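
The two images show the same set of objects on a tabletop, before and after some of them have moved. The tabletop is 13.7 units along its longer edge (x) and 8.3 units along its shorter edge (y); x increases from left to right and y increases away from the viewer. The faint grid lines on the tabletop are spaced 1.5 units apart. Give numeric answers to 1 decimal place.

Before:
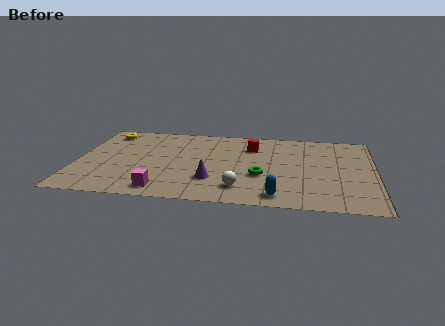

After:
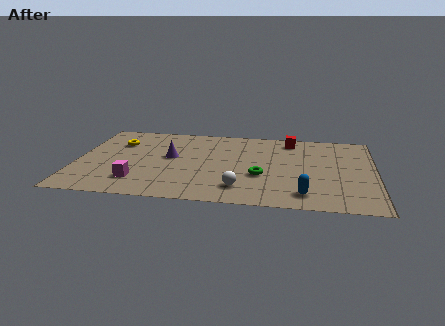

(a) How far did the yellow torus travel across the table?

1.3

The yellow torus was near (1.2, 7.0) before and (1.8, 5.9) after, so it travelled √(0.6² + 1.1²) ≈ 1.3 units.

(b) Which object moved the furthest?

the purple cone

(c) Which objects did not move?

the white sphere and the green torus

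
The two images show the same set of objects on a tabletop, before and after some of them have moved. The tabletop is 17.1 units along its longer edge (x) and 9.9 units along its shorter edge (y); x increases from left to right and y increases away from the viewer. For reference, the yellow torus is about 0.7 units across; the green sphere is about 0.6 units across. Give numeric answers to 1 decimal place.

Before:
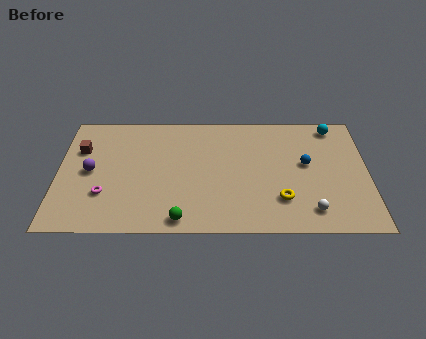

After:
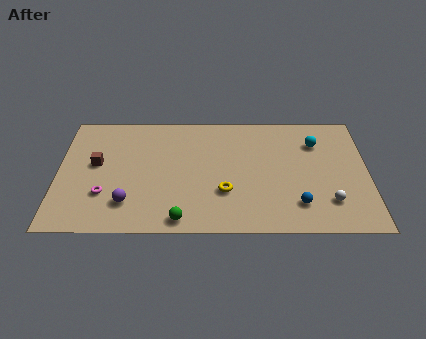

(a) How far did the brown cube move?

1.5

From (1.2, 6.7) to (2.1, 5.5), the brown cube covered √(0.9² + 1.2²) ≈ 1.5 units.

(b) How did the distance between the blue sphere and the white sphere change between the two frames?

-2.1

They were about 3.8 units apart before and 1.7 after — 2.1 units closer together.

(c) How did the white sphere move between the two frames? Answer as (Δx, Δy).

(1.0, 0.7)

The white sphere started near (13.9, 1.7) and ended near (14.9, 2.4).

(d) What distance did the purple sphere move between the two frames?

3.3

From (1.8, 4.9) to (3.9, 2.3), the purple sphere covered √(2.1² + 2.6²) ≈ 3.3 units.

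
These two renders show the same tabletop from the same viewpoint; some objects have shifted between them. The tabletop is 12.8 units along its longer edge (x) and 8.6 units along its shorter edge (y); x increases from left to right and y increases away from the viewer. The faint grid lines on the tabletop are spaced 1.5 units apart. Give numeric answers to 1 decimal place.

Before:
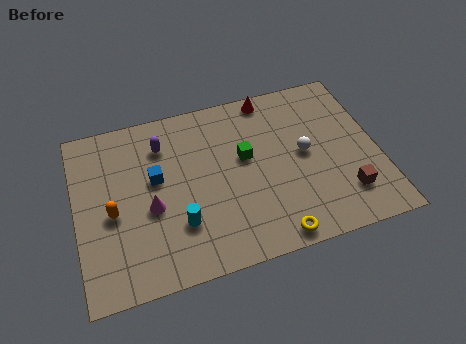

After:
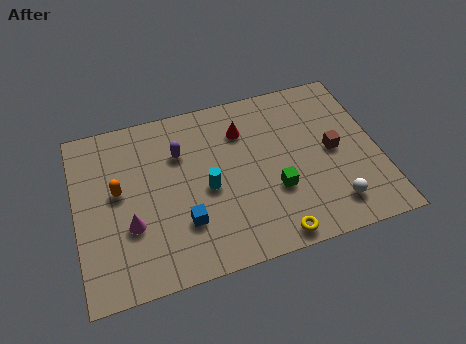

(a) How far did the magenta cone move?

1.1

The magenta cone was near (3.1, 3.6) before and (2.2, 3.0) after, so it travelled √(0.9² + 0.6²) ≈ 1.1 units.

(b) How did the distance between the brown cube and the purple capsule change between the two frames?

-2.1

Before: roughly 8.7 units apart; after: 6.6. That's 2.1 units closer together.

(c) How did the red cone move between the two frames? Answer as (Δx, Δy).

(-1.3, -1.4)

The red cone started near (8.5, 7.8) and ended near (7.2, 6.4).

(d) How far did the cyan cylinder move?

1.9

The cyan cylinder was near (4.2, 2.5) before and (5.5, 3.9) after, so it travelled √(1.3² + 1.4²) ≈ 1.9 units.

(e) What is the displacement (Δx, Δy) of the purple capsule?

(0.7, -0.6)

From the two frames, the purple capsule sits at roughly (3.8, 6.6) before and (4.5, 6.0) after.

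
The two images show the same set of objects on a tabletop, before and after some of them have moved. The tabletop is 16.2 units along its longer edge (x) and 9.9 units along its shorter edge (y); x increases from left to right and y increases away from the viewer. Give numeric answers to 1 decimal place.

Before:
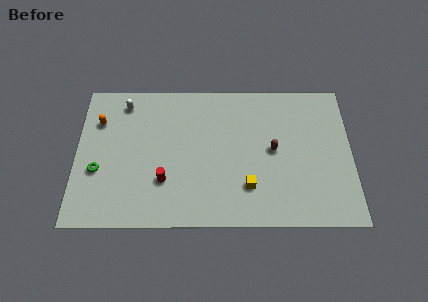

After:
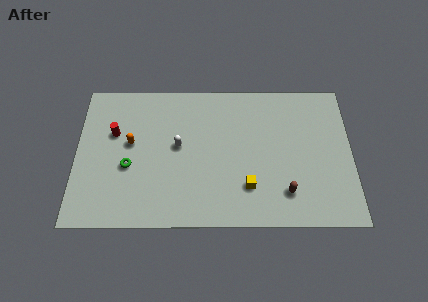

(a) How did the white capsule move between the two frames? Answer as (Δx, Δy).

(3.2, -3.0)

The white capsule was at about (2.8, 8.4) and moved to about (6.0, 5.4).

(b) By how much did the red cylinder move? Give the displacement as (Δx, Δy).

(-3.0, 3.3)

The red cylinder was at about (5.2, 3.0) and moved to about (2.2, 6.3).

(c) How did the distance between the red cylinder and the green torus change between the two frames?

-1.5

They were about 4.0 units apart before and 2.5 after — 1.5 units closer together.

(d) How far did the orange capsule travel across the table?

2.4

The orange capsule moved from about (1.3, 7.1) to (3.2, 5.6), a distance of √(1.9² + 1.5²) ≈ 2.4.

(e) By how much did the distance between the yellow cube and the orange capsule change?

-2.4

The distance was about 9.9 in the first image and 7.5 in the second, so they moved 2.4 units closer together.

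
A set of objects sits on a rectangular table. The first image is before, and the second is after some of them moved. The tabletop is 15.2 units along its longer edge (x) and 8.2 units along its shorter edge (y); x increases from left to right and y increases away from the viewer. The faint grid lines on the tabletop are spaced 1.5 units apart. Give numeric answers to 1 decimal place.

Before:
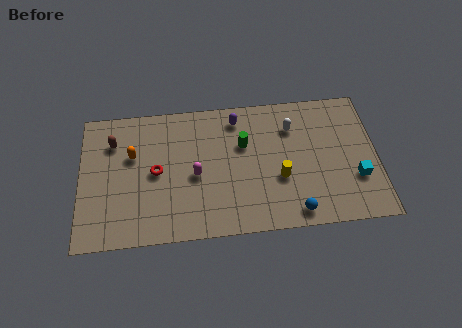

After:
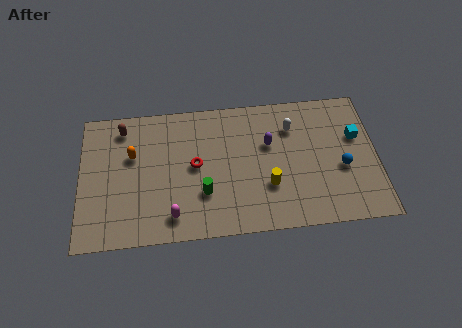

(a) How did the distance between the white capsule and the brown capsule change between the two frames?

-0.5

Before: roughly 9.2 units apart; after: 8.7. That's 0.5 units closer together.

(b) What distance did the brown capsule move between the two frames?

0.9

From (1.7, 6.1) to (2.2, 6.9), the brown capsule covered √(0.5² + 0.8²) ≈ 0.9 units.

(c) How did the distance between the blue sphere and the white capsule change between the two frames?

-1.4

They were about 5.1 units apart before and 3.7 after — 1.4 units closer together.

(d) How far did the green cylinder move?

3.4

From (8.4, 5.3) to (6.3, 2.6), the green cylinder covered √(2.1² + 2.7²) ≈ 3.4 units.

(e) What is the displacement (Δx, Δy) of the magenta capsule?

(-1.2, -2.3)

The magenta capsule started near (5.9, 3.7) and ended near (4.7, 1.4).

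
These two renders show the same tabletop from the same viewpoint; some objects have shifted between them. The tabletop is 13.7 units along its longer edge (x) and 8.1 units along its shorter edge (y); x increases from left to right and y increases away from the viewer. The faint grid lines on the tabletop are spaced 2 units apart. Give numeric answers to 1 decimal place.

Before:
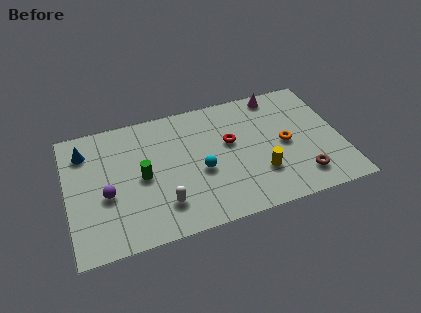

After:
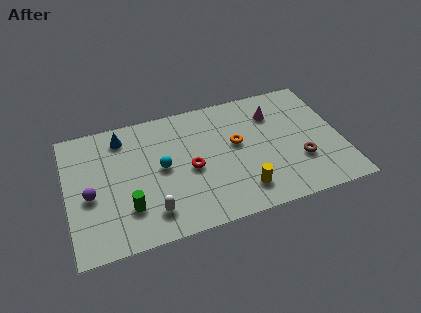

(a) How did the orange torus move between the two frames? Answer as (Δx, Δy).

(-2.4, 0.7)

The orange torus started near (10.9, 3.9) and ended near (8.5, 4.6).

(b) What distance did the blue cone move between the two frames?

1.9

The blue cone moved from about (1.0, 6.3) to (2.9, 6.7), a distance of √(1.9² + 0.4²) ≈ 1.9.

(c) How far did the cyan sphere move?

2.1

The cyan sphere moved from about (6.6, 3.4) to (4.7, 4.2), a distance of √(1.9² + 0.8²) ≈ 2.1.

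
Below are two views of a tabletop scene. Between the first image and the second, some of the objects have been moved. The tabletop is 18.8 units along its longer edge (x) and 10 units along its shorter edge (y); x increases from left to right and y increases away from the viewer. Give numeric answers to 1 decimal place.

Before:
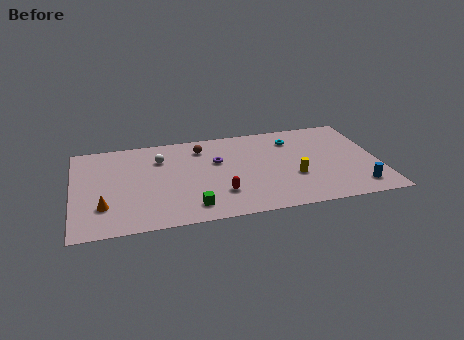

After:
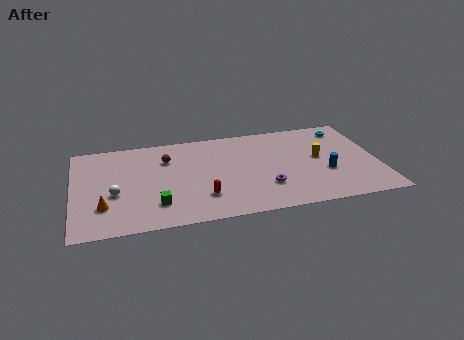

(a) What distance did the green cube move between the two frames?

2.2

The green cube moved from about (7.1, 1.7) to (5.0, 2.4), a distance of √(2.1² + 0.7²) ≈ 2.2.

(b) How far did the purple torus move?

4.4

From (8.9, 6.3) to (11.7, 2.9), the purple torus covered √(2.8² + 3.4²) ≈ 4.4 units.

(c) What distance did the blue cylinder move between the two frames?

2.7

From (17.3, 1.7) to (15.5, 3.7), the blue cylinder covered √(1.8² + 2.0²) ≈ 2.7 units.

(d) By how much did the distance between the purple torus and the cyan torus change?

+2.7

Before: roughly 5.0 units apart; after: 7.7. That's 2.7 units further apart.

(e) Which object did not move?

the orange cone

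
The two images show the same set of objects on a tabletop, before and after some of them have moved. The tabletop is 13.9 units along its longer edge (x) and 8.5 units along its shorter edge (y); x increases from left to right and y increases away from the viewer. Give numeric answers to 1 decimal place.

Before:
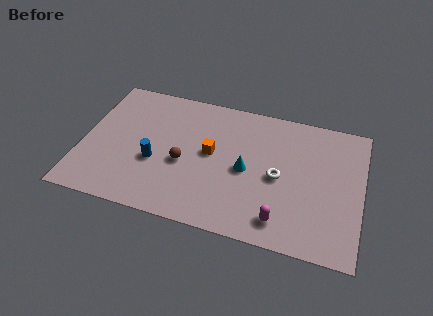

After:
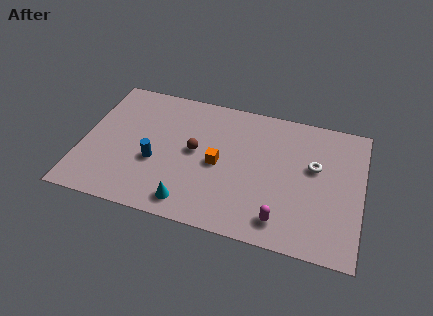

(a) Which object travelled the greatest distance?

the cyan cone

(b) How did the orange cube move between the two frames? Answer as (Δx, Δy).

(0.4, -0.6)

The orange cube was at about (6.4, 4.6) and moved to about (6.8, 4.0).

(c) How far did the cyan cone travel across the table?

3.8

From (8.2, 4.0) to (5.6, 1.2), the cyan cone covered √(2.6² + 2.8²) ≈ 3.8 units.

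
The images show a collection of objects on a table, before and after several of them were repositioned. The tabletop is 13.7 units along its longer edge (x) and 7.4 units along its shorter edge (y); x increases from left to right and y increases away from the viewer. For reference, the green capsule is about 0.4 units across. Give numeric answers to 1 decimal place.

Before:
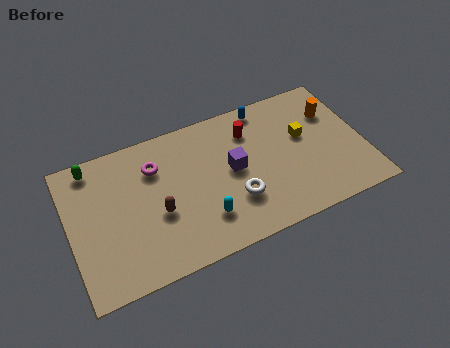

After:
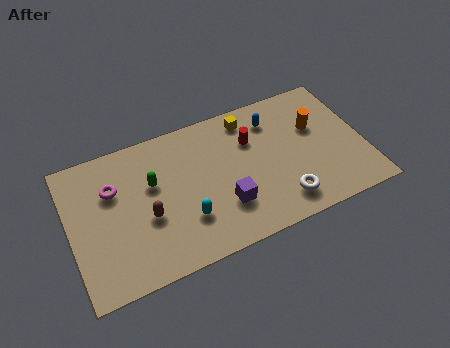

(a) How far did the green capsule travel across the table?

3.2

The green capsule was near (1.3, 6.5) before and (3.9, 4.6) after, so it travelled √(2.6² + 1.9²) ≈ 3.2 units.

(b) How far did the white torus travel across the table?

2.3

From (7.5, 2.3) to (9.6, 1.4), the white torus covered √(2.1² + 0.9²) ≈ 2.3 units.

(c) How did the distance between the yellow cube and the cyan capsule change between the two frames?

-0.3

Before: roughly 5.6 units apart; after: 5.3. That's 0.3 units closer together.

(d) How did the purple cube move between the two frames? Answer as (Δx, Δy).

(-0.6, -1.7)

The purple cube started near (7.6, 3.9) and ended near (7.0, 2.2).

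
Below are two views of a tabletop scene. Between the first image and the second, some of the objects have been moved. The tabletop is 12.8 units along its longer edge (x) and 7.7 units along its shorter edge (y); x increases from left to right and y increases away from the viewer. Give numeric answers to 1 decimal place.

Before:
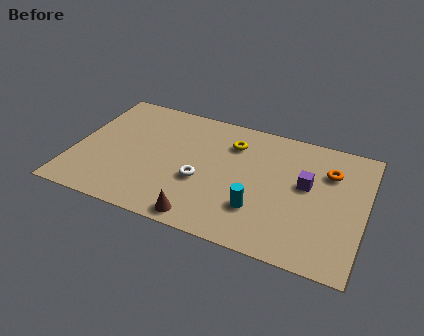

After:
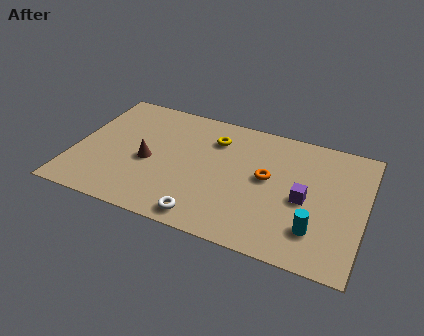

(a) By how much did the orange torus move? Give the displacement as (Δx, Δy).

(-2.6, -1.3)

The orange torus started near (11.1, 5.5) and ended near (8.5, 4.2).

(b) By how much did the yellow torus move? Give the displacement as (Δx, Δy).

(-0.8, 0.0)

From the two frames, the yellow torus sits at roughly (6.8, 5.8) before and (6.0, 5.8) after.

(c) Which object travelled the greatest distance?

the brown cone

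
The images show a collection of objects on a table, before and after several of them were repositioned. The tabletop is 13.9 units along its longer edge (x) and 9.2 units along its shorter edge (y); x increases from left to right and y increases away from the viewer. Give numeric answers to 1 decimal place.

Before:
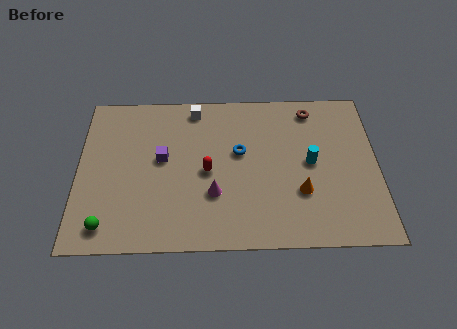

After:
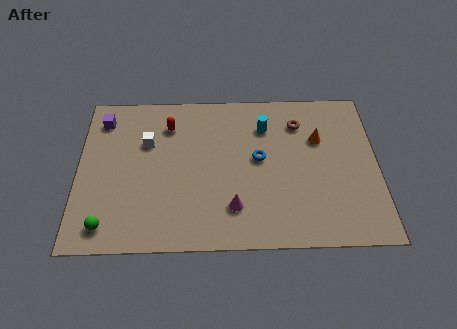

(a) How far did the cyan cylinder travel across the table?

3.0

From (10.8, 4.7) to (8.7, 6.9), the cyan cylinder covered √(2.1² + 2.2²) ≈ 3.0 units.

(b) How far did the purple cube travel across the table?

3.7

The purple cube was near (3.9, 5.1) before and (1.1, 7.5) after, so it travelled √(2.8² + 2.4²) ≈ 3.7 units.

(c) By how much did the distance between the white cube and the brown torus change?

+1.7

Before: roughly 5.5 units apart; after: 7.2. That's 1.7 units further apart.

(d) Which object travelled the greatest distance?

the purple cube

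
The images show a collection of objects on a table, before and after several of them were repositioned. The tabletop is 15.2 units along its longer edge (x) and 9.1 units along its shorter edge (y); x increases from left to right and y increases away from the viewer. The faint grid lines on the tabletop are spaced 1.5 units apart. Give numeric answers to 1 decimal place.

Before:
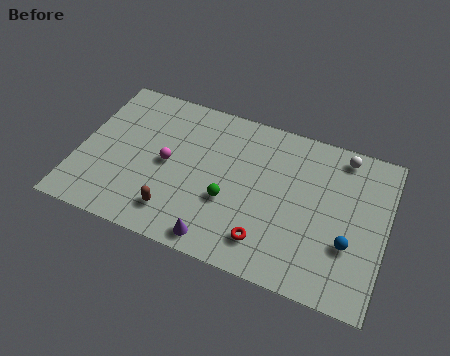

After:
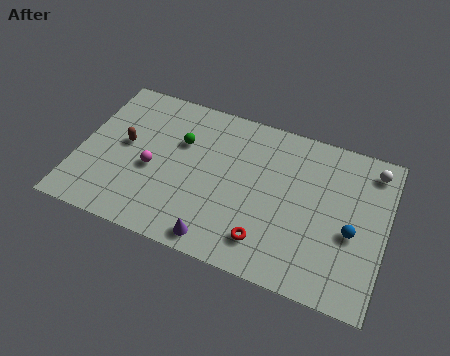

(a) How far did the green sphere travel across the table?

3.7

From (7.6, 3.4) to (4.9, 6.0), the green sphere covered √(2.7² + 2.6²) ≈ 3.7 units.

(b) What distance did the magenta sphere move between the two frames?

0.9

From (4.4, 4.5) to (3.7, 3.9), the magenta sphere covered √(0.7² + 0.6²) ≈ 0.9 units.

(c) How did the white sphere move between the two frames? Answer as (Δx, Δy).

(1.5, -0.3)

The white sphere was at about (12.8, 8.0) and moved to about (14.3, 7.7).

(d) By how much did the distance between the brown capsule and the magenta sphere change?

-1.0

They were about 2.8 units apart before and 1.8 after — 1.0 units closer together.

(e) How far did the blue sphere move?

0.7

The blue sphere was near (13.5, 3.1) before and (13.6, 3.8) after, so it travelled √(0.1² + 0.7²) ≈ 0.7 units.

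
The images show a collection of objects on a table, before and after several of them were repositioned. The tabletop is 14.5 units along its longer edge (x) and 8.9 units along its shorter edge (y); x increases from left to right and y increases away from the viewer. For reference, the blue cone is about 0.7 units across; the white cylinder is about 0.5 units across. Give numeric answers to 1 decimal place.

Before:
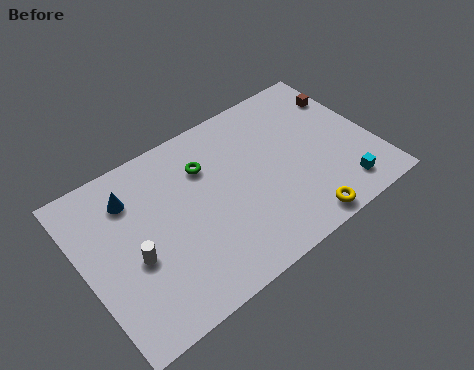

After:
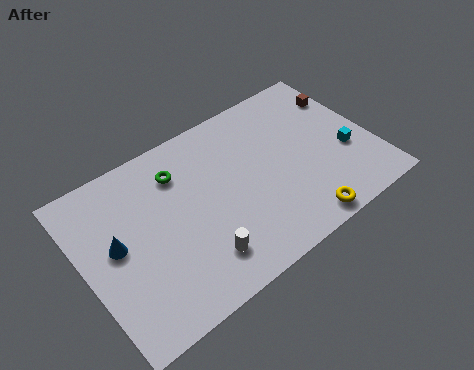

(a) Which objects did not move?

the yellow torus and the brown cube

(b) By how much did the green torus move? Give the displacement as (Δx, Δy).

(-1.3, 0.4)

The green torus started near (6.4, 6.4) and ended near (5.1, 6.8).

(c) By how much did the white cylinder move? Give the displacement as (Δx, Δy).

(2.9, -1.8)

The white cylinder started near (2.3, 3.7) and ended near (5.2, 1.9).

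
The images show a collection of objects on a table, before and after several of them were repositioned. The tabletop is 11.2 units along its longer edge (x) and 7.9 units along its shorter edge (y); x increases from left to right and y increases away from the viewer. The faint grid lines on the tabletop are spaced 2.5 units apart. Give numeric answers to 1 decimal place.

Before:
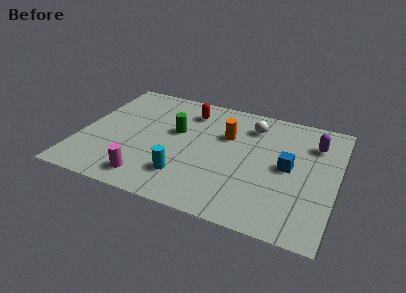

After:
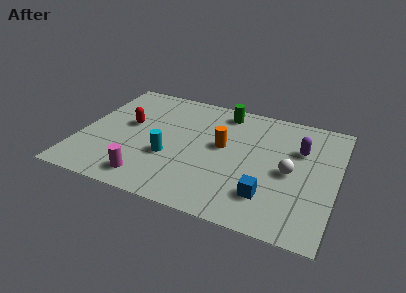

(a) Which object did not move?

the magenta cylinder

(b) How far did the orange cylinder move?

0.8

The orange cylinder was near (6.3, 5.2) before and (6.2, 4.4) after, so it travelled √(0.1² + 0.8²) ≈ 0.8 units.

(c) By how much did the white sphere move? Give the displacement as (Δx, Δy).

(1.9, -2.5)

The white sphere was at about (7.3, 6.2) and moved to about (9.2, 3.7).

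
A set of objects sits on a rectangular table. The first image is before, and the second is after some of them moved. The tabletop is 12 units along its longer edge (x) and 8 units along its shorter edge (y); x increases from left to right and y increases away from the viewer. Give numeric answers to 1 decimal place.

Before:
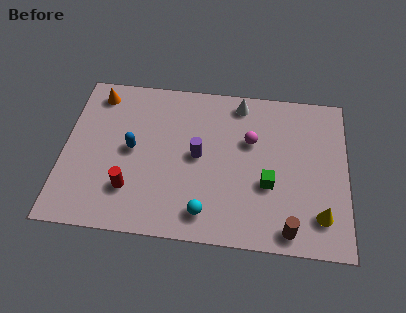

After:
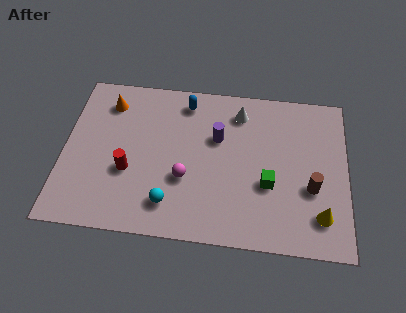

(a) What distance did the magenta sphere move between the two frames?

3.5

The magenta sphere moved from about (7.9, 5.1) to (5.2, 2.9), a distance of √(2.7² + 2.2²) ≈ 3.5.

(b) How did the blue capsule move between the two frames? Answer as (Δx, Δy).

(2.2, 2.7)

From the two frames, the blue capsule sits at roughly (2.9, 4.1) before and (5.1, 6.8) after.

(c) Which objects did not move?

the green cube and the yellow cone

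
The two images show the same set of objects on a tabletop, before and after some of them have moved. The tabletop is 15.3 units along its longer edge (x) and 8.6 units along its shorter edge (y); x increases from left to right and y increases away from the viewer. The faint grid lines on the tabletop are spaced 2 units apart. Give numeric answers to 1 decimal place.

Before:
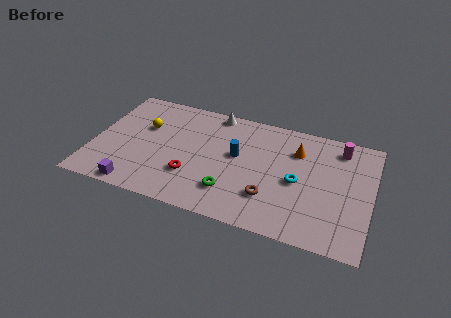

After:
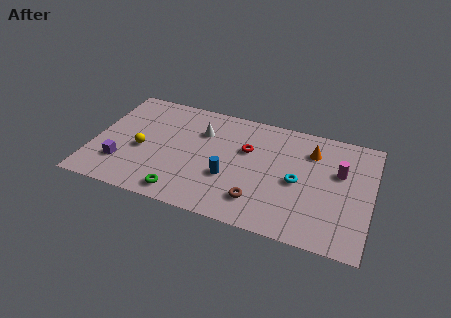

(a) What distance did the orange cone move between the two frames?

0.8

The orange cone was near (11.1, 6.3) before and (11.9, 6.5) after, so it travelled √(0.8² + 0.2²) ≈ 0.8 units.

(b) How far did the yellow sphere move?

1.8

The yellow sphere was near (2.7, 5.5) before and (2.7, 3.7) after, so it travelled √(0.0² + 1.8²) ≈ 1.8 units.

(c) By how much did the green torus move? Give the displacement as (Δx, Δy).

(-2.6, -1.0)

The green torus was at about (7.8, 2.1) and moved to about (5.2, 1.1).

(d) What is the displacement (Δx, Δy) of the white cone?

(-0.6, -1.7)

From the two frames, the white cone sits at roughly (6.4, 7.8) before and (5.8, 6.1) after.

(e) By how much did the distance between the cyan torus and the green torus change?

+2.8

Before: roughly 4.0 units apart; after: 6.8. That's 2.8 units further apart.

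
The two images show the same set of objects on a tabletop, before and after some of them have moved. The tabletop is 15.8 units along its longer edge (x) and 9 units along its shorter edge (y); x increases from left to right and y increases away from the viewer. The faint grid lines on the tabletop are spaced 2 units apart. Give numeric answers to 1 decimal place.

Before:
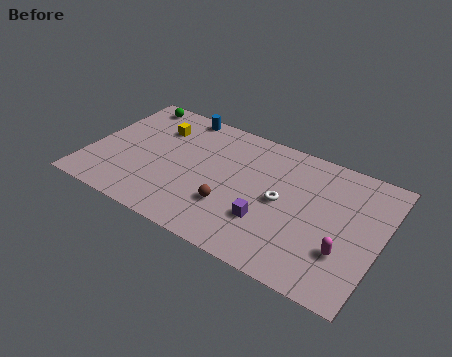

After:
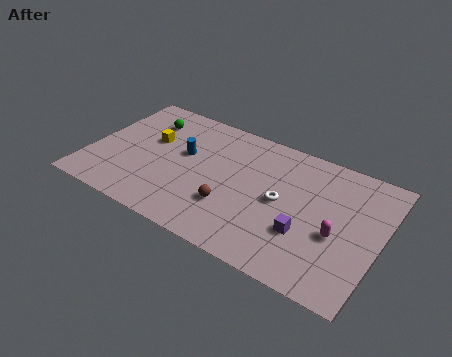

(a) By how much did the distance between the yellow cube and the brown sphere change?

-0.4

They were about 6.0 units apart before and 5.6 after — 0.4 units closer together.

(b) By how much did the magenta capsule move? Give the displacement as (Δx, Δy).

(-0.5, 0.9)

From the two frames, the magenta capsule sits at roughly (14.1, 2.8) before and (13.6, 3.7) after.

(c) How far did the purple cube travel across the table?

2.0

The purple cube moved from about (10.0, 2.8) to (12.0, 3.0), a distance of √(2.0² + 0.2²) ≈ 2.0.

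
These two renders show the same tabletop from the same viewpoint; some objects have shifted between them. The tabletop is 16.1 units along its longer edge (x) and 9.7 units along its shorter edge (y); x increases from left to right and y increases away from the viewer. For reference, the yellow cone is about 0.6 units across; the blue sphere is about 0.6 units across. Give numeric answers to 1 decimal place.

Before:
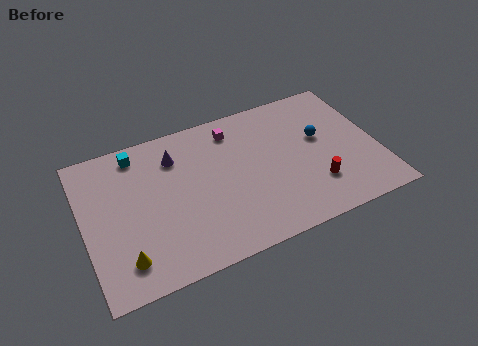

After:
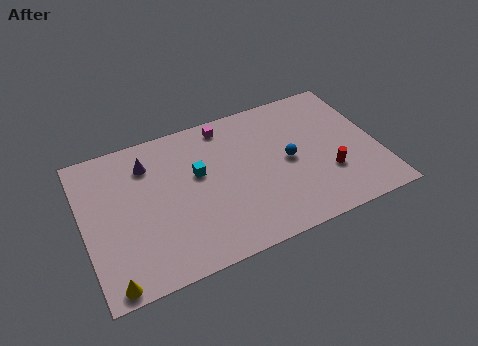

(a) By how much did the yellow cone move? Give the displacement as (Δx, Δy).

(-0.8, -1.1)

The yellow cone was at about (1.9, 1.9) and moved to about (1.1, 0.8).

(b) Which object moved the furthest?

the cyan cube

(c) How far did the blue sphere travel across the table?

2.1

The blue sphere was near (13.1, 5.7) before and (11.2, 4.8) after, so it travelled √(1.9² + 0.9²) ≈ 2.1 units.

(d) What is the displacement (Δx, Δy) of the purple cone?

(-1.5, 0.1)

From the two frames, the purple cone sits at roughly (5.2, 7.4) before and (3.7, 7.5) after.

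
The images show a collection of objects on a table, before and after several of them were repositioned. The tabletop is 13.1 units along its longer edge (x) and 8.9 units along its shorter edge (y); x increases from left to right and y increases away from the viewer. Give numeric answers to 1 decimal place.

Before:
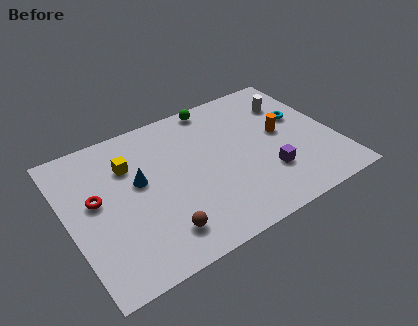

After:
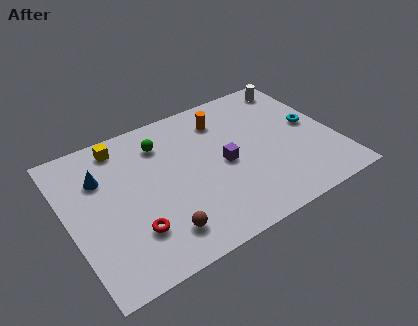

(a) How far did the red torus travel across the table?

3.0

The red torus moved from about (1.4, 5.0) to (2.8, 2.4), a distance of √(1.4² + 2.6²) ≈ 3.0.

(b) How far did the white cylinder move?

1.2

The white cylinder was near (11.4, 6.6) before and (11.9, 7.7) after, so it travelled √(0.5² + 1.1²) ≈ 1.2 units.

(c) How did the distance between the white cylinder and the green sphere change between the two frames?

+3.1

They were about 3.9 units apart before and 7.0 after — 3.1 units further apart.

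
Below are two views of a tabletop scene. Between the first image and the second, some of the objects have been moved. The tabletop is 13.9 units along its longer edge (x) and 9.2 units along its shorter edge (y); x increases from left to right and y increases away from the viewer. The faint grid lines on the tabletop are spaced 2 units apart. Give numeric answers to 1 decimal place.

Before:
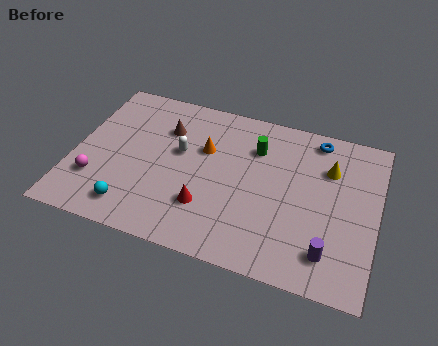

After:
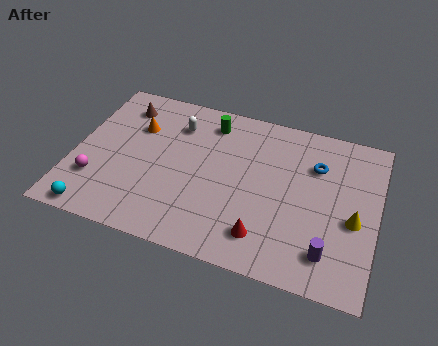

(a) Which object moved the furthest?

the orange cone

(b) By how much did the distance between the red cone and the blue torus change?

-2.1

Before: roughly 7.2 units apart; after: 5.1. That's 2.1 units closer together.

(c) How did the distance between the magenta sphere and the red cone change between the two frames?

+2.7

Before: roughly 5.1 units apart; after: 7.8. That's 2.7 units further apart.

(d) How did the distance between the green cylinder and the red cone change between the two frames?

+2.0

Before: roughly 4.5 units apart; after: 6.5. That's 2.0 units further apart.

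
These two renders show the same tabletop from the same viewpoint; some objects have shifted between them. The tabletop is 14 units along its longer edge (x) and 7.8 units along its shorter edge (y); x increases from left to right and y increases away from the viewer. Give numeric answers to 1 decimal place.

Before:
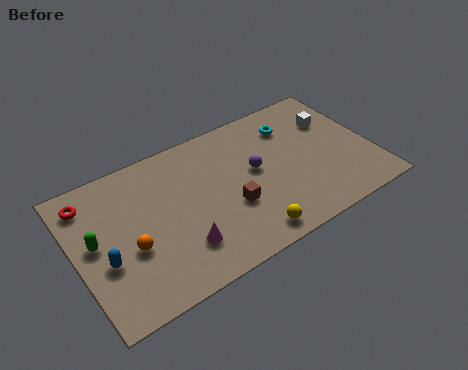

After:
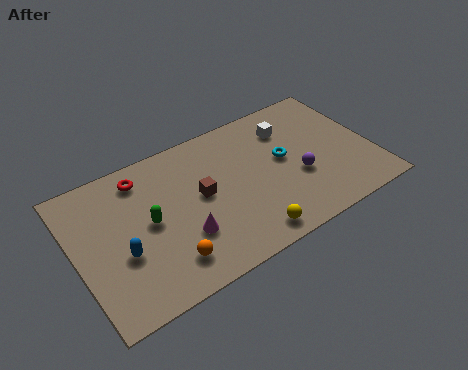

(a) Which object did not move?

the yellow sphere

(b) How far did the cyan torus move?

1.8

From (10.6, 6.0) to (9.9, 4.3), the cyan torus covered √(0.7² + 1.7²) ≈ 1.8 units.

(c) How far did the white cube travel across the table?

2.2

The white cube moved from about (12.5, 5.4) to (10.4, 5.9), a distance of √(2.1² + 0.5²) ≈ 2.2.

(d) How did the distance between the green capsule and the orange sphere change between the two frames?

+0.6

They were about 1.9 units apart before and 2.5 after — 0.6 units further apart.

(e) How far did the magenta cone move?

0.5

The magenta cone moved from about (4.6, 2.0) to (4.8, 2.5), a distance of √(0.2² + 0.5²) ≈ 0.5.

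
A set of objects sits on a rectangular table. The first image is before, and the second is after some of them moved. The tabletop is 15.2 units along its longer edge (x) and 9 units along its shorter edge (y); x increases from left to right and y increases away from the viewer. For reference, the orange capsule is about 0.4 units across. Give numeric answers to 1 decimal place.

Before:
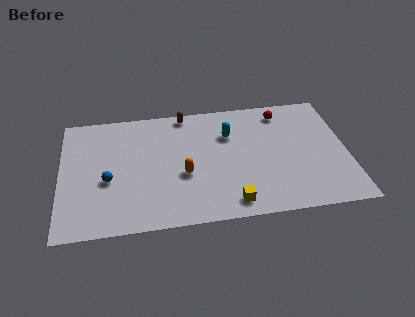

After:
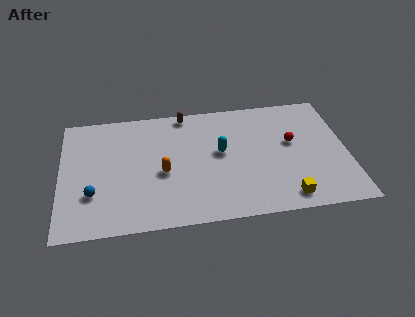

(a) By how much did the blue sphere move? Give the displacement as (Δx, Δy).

(-0.8, -0.9)

The blue sphere was at about (2.5, 3.7) and moved to about (1.7, 2.8).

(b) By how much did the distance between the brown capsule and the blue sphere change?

+1.2

The distance was about 6.2 in the first image and 7.4 in the second, so they moved 1.2 units further apart.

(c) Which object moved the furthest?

the yellow cube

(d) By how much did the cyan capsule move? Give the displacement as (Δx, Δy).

(-0.5, -1.3)

The cyan capsule was at about (9.0, 6.3) and moved to about (8.5, 5.0).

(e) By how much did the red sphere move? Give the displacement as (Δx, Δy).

(0.4, -2.4)

From the two frames, the red sphere sits at roughly (11.9, 7.6) before and (12.3, 5.2) after.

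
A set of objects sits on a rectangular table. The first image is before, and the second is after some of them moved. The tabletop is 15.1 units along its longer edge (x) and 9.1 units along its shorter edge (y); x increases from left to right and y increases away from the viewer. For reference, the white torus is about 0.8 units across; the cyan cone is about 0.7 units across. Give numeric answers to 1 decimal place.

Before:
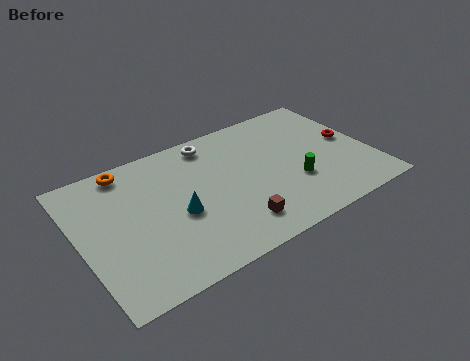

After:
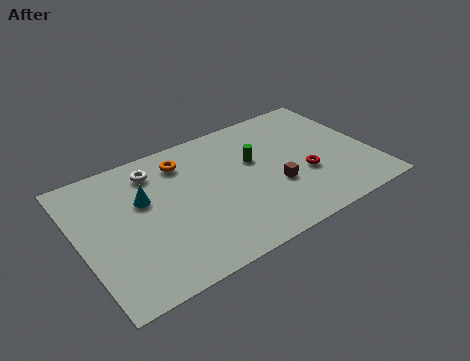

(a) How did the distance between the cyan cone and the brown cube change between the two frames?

+3.6

They were about 3.3 units apart before and 6.9 after — 3.6 units further apart.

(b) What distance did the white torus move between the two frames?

3.1

From (7.3, 7.9) to (4.2, 7.4), the white torus covered √(3.1² + 0.5²) ≈ 3.1 units.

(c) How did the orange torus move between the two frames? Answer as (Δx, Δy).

(2.8, -0.8)

From the two frames, the orange torus sits at roughly (2.9, 8.1) before and (5.7, 7.3) after.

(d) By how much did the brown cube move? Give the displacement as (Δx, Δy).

(2.4, 1.5)

From the two frames, the brown cube sits at roughly (7.5, 1.8) before and (9.9, 3.3) after.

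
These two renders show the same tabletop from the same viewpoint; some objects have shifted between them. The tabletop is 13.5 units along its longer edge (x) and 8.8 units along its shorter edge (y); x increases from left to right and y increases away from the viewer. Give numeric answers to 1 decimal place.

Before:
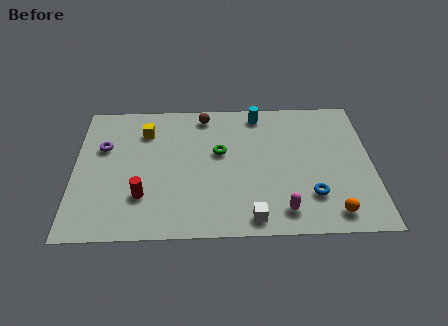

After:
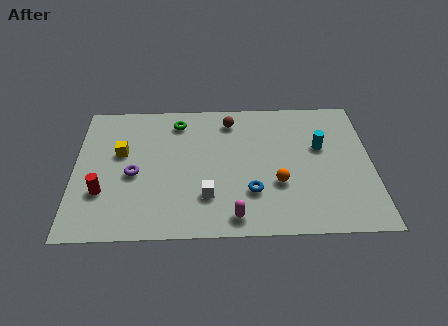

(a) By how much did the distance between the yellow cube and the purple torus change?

-0.6

Before: roughly 2.1 units apart; after: 1.5. That's 0.6 units closer together.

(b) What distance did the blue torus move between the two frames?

2.7

From (10.7, 2.3) to (8.0, 2.6), the blue torus covered √(2.7² + 0.3²) ≈ 2.7 units.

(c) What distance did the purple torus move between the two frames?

2.3

From (1.3, 5.7) to (2.7, 3.9), the purple torus covered √(1.4² + 1.8²) ≈ 2.3 units.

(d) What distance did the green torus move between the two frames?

2.8

The green torus moved from about (6.6, 5.2) to (4.7, 7.3), a distance of √(1.9² + 2.1²) ≈ 2.8.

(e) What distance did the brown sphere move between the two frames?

1.3

The brown sphere moved from about (5.9, 7.7) to (7.1, 7.3), a distance of √(1.2² + 0.4²) ≈ 1.3.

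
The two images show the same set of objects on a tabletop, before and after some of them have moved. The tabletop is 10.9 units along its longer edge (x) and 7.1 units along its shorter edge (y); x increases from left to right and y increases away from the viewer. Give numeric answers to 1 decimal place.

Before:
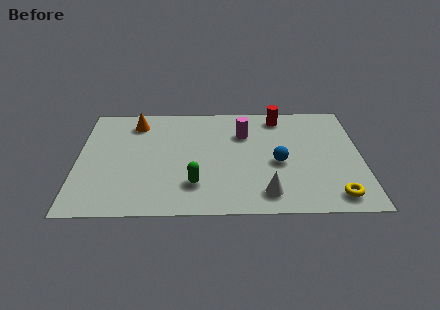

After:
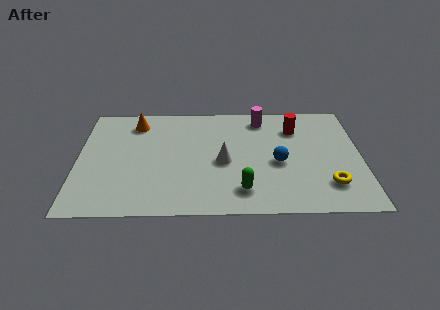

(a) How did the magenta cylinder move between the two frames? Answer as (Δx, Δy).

(0.7, 1.0)

From the two frames, the magenta cylinder sits at roughly (6.4, 5.0) before and (7.1, 6.0) after.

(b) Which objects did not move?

the orange cone and the blue sphere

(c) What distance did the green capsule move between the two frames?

1.8

The green capsule was near (4.5, 1.8) before and (6.3, 1.4) after, so it travelled √(1.8² + 0.4²) ≈ 1.8 units.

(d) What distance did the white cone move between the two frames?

2.6

From (7.2, 1.2) to (5.6, 3.2), the white cone covered √(1.6² + 2.0²) ≈ 2.6 units.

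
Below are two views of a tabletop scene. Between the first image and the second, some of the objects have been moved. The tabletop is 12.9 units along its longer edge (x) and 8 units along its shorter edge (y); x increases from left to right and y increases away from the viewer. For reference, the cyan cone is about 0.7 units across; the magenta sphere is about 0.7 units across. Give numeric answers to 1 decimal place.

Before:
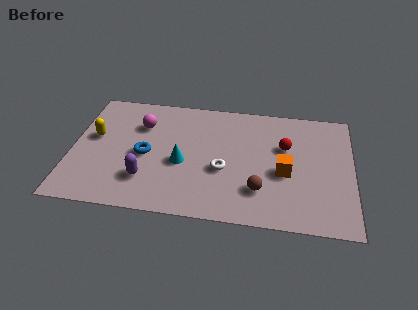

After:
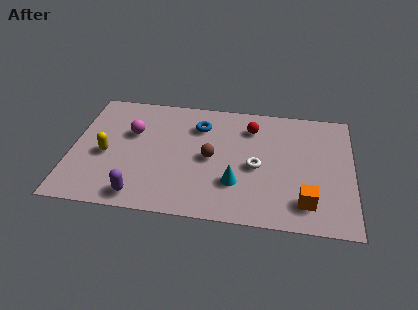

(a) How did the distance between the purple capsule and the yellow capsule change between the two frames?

-0.5

The distance was about 3.5 in the first image and 3.0 in the second, so they moved 0.5 units closer together.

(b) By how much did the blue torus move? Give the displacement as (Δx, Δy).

(2.4, 2.3)

The blue torus started near (3.4, 3.7) and ended near (5.8, 6.0).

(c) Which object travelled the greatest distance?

the blue torus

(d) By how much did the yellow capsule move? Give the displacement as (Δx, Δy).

(0.6, -1.1)

From the two frames, the yellow capsule sits at roughly (1.0, 4.6) before and (1.6, 3.5) after.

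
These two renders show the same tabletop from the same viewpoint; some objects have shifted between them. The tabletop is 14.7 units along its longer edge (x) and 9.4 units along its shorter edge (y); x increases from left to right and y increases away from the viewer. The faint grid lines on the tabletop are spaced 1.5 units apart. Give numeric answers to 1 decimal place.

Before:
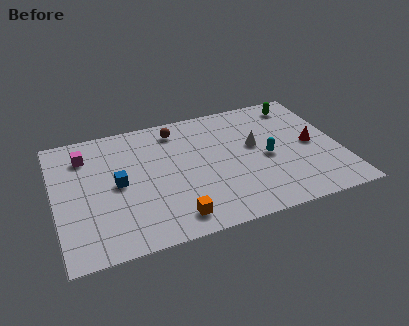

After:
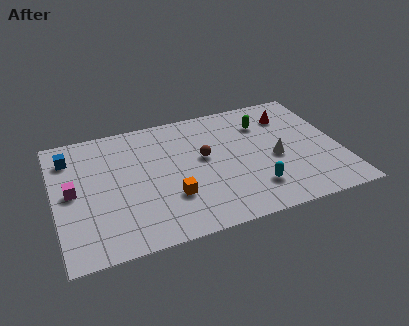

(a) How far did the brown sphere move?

2.9

From (6.5, 7.9) to (7.7, 5.3), the brown sphere covered √(1.2² + 2.6²) ≈ 2.9 units.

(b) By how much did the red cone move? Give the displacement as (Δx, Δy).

(-0.9, 2.6)

From the two frames, the red cone sits at roughly (13.3, 4.6) before and (12.4, 7.2) after.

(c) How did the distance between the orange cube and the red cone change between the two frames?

-0.3

Before: roughly 8.2 units apart; after: 7.9. That's 0.3 units closer together.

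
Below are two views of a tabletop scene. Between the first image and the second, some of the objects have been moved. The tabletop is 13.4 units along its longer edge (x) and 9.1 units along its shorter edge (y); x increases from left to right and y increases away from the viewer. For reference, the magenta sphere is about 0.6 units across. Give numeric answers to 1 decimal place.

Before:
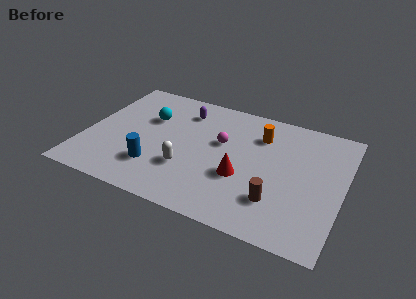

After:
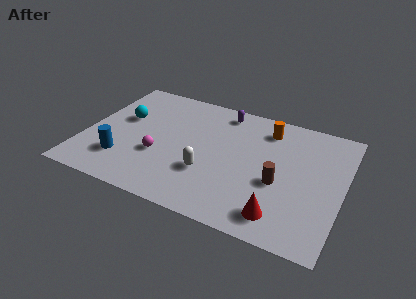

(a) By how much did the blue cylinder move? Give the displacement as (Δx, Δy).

(-1.7, -0.1)

The blue cylinder started near (3.9, 2.4) and ended near (2.2, 2.3).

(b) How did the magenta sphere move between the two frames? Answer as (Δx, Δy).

(-3.0, -2.2)

The magenta sphere started near (7.0, 5.5) and ended near (4.0, 3.3).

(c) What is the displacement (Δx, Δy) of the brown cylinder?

(0.0, 1.3)

The brown cylinder was at about (10.2, 2.4) and moved to about (10.2, 3.7).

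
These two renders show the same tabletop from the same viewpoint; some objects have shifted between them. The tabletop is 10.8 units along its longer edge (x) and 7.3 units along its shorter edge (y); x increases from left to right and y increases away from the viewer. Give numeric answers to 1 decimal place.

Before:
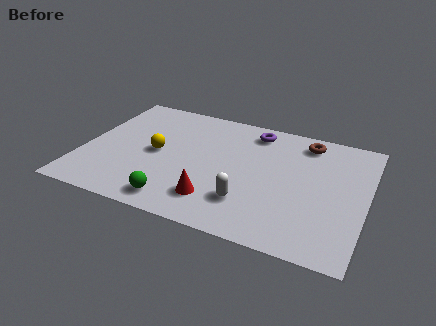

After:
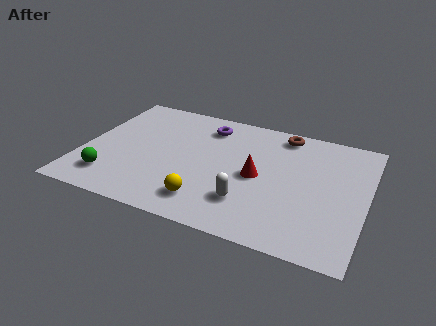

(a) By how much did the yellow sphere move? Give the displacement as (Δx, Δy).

(2.2, -2.2)

The yellow sphere was at about (2.8, 3.6) and moved to about (5.0, 1.4).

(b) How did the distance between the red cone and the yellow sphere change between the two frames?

-0.5

They were about 3.2 units apart before and 2.7 after — 0.5 units closer together.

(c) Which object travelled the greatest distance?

the yellow sphere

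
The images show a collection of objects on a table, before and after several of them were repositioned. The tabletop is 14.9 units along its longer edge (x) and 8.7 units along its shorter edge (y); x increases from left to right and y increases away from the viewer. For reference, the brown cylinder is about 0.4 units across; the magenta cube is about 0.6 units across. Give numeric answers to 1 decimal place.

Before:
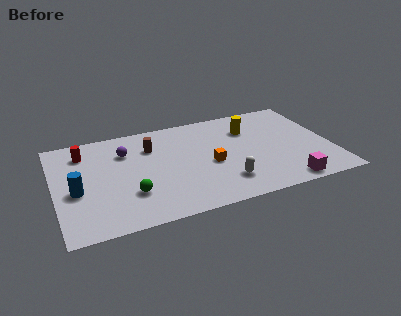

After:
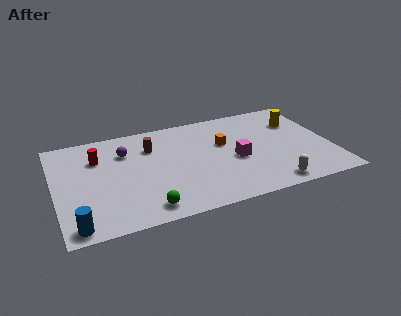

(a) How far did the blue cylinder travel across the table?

2.8

From (1.1, 3.7) to (0.9, 0.9), the blue cylinder covered √(0.2² + 2.8²) ≈ 2.8 units.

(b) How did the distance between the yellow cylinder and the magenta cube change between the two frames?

-1.2

The distance was about 5.6 in the first image and 4.4 in the second, so they moved 1.2 units closer together.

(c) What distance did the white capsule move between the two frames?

2.6

From (8.9, 2.0) to (11.3, 1.0), the white capsule covered √(2.4² + 1.0²) ≈ 2.6 units.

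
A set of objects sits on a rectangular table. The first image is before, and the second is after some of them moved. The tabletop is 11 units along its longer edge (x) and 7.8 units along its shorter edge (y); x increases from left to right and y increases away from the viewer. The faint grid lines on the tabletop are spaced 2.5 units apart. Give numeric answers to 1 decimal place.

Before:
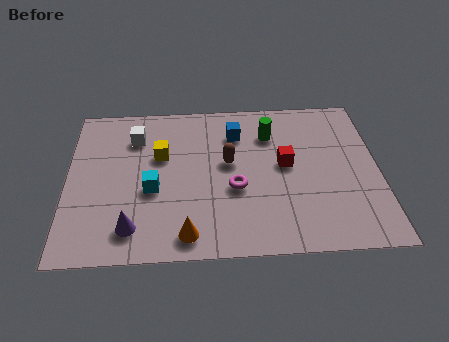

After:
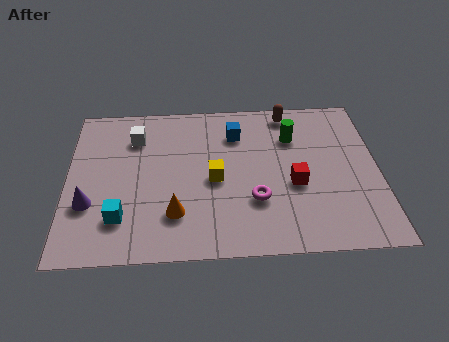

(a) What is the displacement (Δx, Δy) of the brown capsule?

(2.2, 2.5)

The brown capsule started near (5.7, 4.4) and ended near (7.9, 6.9).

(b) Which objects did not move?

the blue cube and the white cube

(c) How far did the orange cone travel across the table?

1.1

The orange cone was near (4.2, 1.0) before and (3.8, 2.0) after, so it travelled √(0.4² + 1.0²) ≈ 1.1 units.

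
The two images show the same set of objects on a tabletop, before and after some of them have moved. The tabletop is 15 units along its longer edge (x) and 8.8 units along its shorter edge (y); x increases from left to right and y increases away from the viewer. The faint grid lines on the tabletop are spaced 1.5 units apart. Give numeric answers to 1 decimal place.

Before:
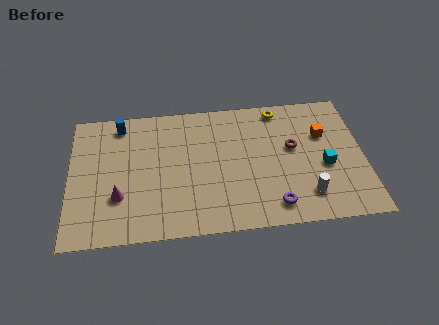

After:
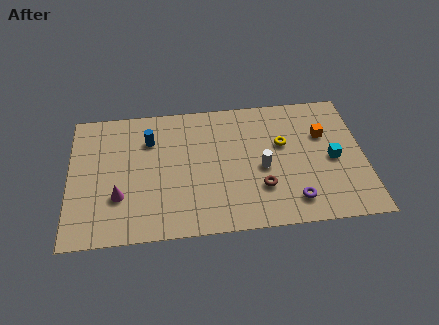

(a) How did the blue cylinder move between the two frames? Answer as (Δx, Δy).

(1.5, -1.2)

The blue cylinder was at about (2.6, 7.6) and moved to about (4.1, 6.4).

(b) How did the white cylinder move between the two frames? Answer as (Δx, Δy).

(-2.2, 2.0)

The white cylinder was at about (12.0, 1.9) and moved to about (9.8, 3.9).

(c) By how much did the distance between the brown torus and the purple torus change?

-2.0

The distance was about 3.9 in the first image and 1.9 in the second, so they moved 2.0 units closer together.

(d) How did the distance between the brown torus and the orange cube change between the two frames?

+2.9

The distance was about 1.7 in the first image and 4.6 in the second, so they moved 2.9 units further apart.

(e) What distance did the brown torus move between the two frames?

3.0

The brown torus was near (11.4, 5.1) before and (9.7, 2.6) after, so it travelled √(1.7² + 2.5²) ≈ 3.0 units.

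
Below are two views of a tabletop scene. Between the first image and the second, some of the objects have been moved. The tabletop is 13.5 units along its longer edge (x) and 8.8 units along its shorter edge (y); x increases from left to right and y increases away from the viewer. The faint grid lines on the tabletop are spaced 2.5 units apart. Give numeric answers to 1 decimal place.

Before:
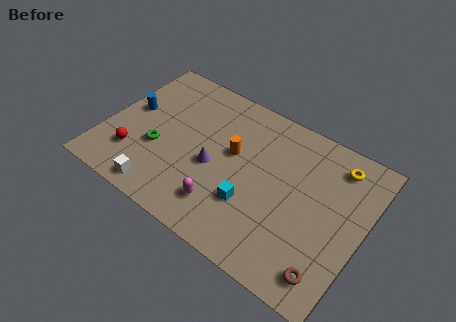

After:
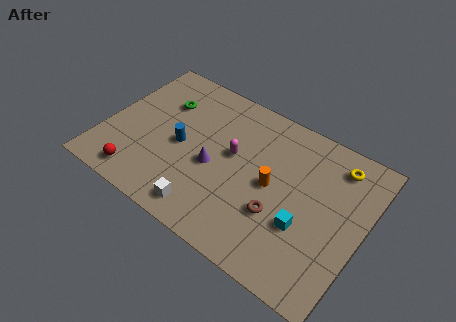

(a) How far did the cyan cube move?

2.7

From (8.0, 2.8) to (10.7, 3.1), the cyan cube covered √(2.7² + 0.3²) ≈ 2.7 units.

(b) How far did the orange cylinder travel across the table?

2.3

The orange cylinder moved from about (6.6, 5.1) to (8.8, 4.4), a distance of √(2.2² + 0.7²) ≈ 2.3.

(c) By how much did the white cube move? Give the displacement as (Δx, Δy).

(2.4, 0.2)

From the two frames, the white cube sits at roughly (3.5, 1.0) before and (5.9, 1.2) after.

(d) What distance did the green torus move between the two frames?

2.9

The green torus was near (2.9, 3.3) before and (2.6, 6.2) after, so it travelled √(0.3² + 2.9²) ≈ 2.9 units.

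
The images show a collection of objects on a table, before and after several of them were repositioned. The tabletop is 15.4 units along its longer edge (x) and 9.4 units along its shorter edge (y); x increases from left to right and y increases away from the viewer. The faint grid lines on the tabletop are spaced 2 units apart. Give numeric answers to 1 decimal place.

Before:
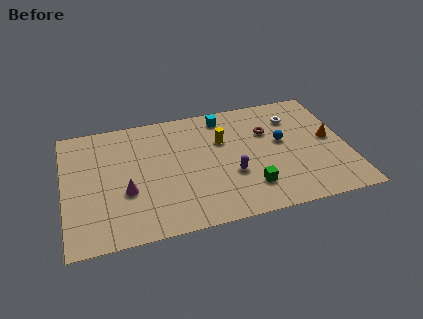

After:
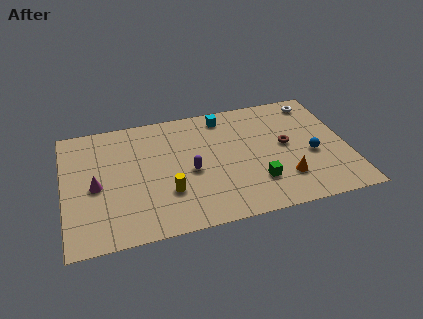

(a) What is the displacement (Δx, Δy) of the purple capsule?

(-2.2, 0.8)

The purple capsule started near (9.0, 3.4) and ended near (6.8, 4.2).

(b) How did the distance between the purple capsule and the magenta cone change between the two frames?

-0.6

They were about 5.7 units apart before and 5.1 after — 0.6 units closer together.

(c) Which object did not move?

the cyan cube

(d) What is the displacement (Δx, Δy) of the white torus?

(1.3, 1.0)

The white torus started near (12.7, 7.1) and ended near (14.0, 8.1).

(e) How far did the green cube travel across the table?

0.5

From (9.9, 2.2) to (10.3, 2.5), the green cube covered √(0.4² + 0.3²) ≈ 0.5 units.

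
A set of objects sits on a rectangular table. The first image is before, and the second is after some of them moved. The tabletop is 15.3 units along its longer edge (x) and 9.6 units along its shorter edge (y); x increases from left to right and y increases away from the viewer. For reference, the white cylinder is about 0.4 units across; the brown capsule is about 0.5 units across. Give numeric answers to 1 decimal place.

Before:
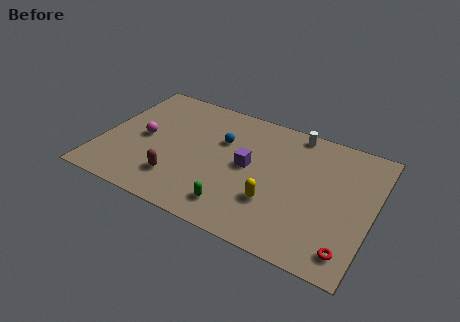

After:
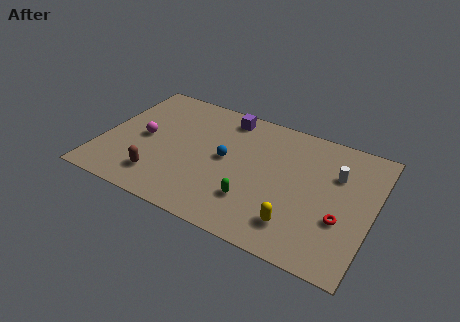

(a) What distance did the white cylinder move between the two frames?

3.4

The white cylinder moved from about (10.5, 8.7) to (13.1, 6.5), a distance of √(2.6² + 2.2²) ≈ 3.4.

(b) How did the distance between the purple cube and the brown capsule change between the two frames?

+2.4

They were about 4.6 units apart before and 7.0 after — 2.4 units further apart.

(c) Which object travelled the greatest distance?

the purple cube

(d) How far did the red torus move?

2.0

The red torus moved from about (14.3, 1.5) to (13.7, 3.4), a distance of √(0.6² + 1.9²) ≈ 2.0.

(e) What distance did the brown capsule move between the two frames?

1.0

From (4.6, 2.3) to (3.6, 2.0), the brown capsule covered √(1.0² + 0.3²) ≈ 1.0 units.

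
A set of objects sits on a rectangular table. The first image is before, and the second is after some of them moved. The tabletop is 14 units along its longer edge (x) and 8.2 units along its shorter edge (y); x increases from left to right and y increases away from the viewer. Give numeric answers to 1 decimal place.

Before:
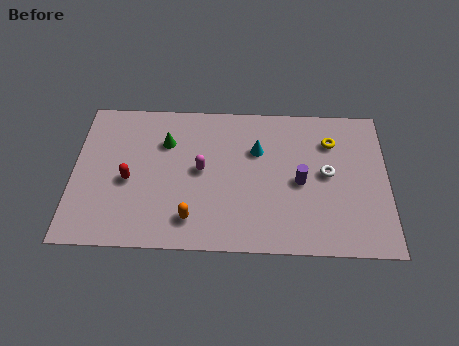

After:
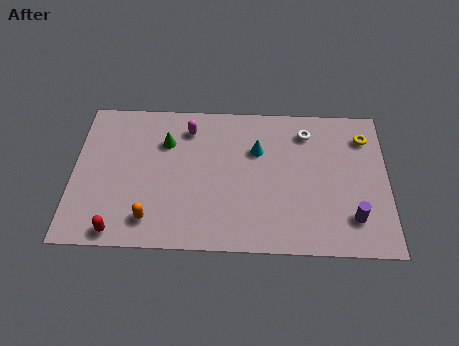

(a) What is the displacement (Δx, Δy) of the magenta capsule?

(-0.6, 2.3)

The magenta capsule started near (5.7, 4.3) and ended near (5.1, 6.6).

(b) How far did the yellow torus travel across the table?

1.5

The yellow torus was near (11.5, 6.1) before and (13.0, 6.4) after, so it travelled √(1.5² + 0.3²) ≈ 1.5 units.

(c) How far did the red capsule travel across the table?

2.8

From (2.5, 3.6) to (2.1, 0.8), the red capsule covered √(0.4² + 2.8²) ≈ 2.8 units.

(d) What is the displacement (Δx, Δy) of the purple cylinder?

(2.3, -1.9)

The purple cylinder started near (10.1, 3.8) and ended near (12.4, 1.9).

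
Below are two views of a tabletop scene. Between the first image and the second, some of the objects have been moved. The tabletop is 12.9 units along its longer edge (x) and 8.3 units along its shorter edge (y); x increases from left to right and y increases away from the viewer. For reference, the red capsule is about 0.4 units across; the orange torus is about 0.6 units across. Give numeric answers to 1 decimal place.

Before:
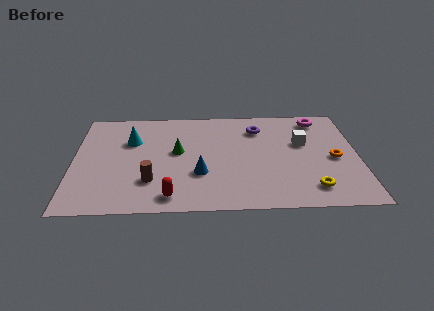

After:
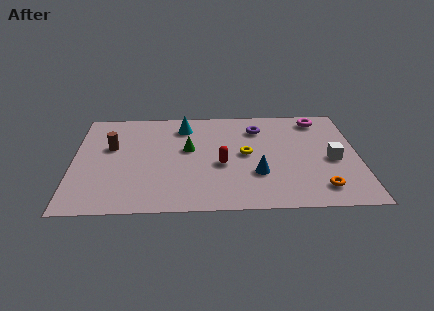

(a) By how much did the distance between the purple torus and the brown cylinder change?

+0.4

They were about 6.4 units apart before and 6.8 after — 0.4 units further apart.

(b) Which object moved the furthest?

the yellow torus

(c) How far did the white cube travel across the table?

1.9

The white cube moved from about (10.4, 5.1) to (11.7, 3.7), a distance of √(1.3² + 1.4²) ≈ 1.9.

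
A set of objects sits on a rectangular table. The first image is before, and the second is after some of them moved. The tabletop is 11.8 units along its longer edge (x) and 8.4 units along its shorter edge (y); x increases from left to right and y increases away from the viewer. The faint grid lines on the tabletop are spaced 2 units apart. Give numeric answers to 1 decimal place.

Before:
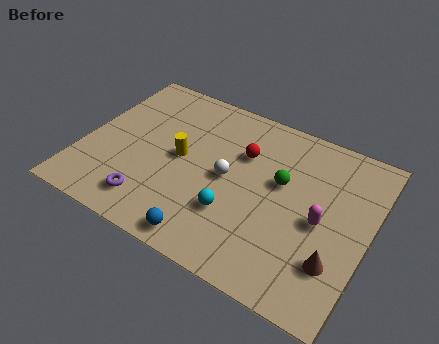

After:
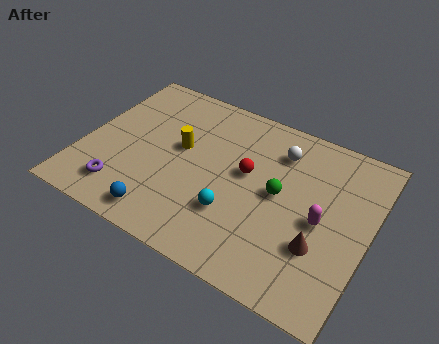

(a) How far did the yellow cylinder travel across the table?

0.5

The yellow cylinder was near (4.0, 4.3) before and (3.9, 4.8) after, so it travelled √(0.1² + 0.5²) ≈ 0.5 units.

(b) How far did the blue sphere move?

1.9

From (5.7, 0.9) to (3.8, 1.1), the blue sphere covered √(1.9² + 0.2²) ≈ 1.9 units.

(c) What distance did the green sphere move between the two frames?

0.6

The green sphere moved from about (8.1, 5.0) to (8.1, 4.4), a distance of √(0.0² + 0.6²) ≈ 0.6.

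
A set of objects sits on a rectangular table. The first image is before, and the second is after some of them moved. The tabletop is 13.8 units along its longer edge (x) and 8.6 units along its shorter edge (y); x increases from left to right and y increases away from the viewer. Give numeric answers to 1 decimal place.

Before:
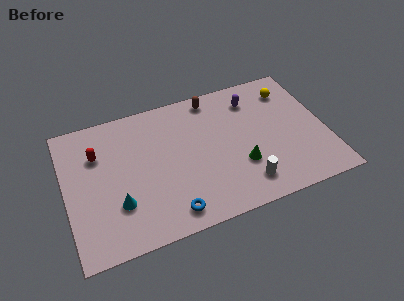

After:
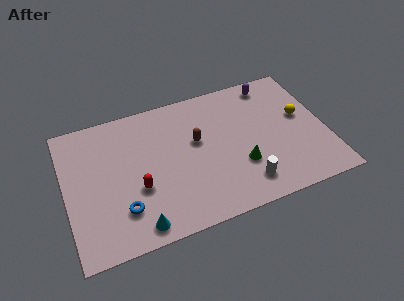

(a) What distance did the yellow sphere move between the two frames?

1.9

The yellow sphere moved from about (12.2, 6.8) to (12.6, 4.9), a distance of √(0.4² + 1.9²) ≈ 1.9.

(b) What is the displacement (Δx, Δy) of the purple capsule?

(1.1, 0.7)

From the two frames, the purple capsule sits at roughly (10.2, 6.8) before and (11.3, 7.5) after.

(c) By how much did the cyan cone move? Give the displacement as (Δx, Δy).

(0.9, -1.6)

The cyan cone started near (2.6, 2.6) and ended near (3.5, 1.0).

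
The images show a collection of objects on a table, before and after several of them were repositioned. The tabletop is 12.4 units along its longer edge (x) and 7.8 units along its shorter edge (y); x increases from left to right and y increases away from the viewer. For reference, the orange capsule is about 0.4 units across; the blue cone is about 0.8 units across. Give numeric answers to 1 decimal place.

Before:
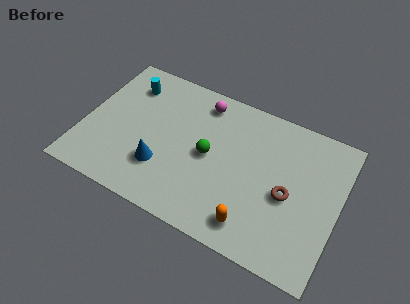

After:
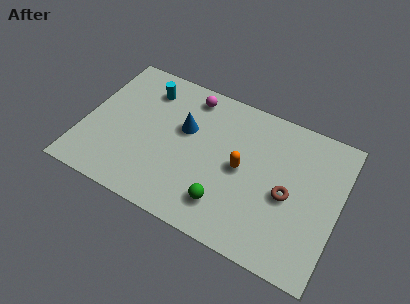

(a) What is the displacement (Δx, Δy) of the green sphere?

(1.1, -2.2)

From the two frames, the green sphere sits at roughly (6.1, 3.9) before and (7.2, 1.7) after.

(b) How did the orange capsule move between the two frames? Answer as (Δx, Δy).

(-0.9, 2.6)

From the two frames, the orange capsule sits at roughly (8.6, 1.3) before and (7.7, 3.9) after.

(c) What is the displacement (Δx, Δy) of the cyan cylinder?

(0.9, 0.1)

From the two frames, the cyan cylinder sits at roughly (1.8, 6.1) before and (2.7, 6.2) after.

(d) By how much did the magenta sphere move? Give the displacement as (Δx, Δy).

(-0.6, 0.1)

From the two frames, the magenta sphere sits at roughly (5.4, 6.6) before and (4.8, 6.7) after.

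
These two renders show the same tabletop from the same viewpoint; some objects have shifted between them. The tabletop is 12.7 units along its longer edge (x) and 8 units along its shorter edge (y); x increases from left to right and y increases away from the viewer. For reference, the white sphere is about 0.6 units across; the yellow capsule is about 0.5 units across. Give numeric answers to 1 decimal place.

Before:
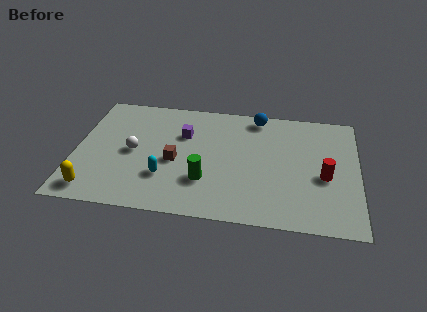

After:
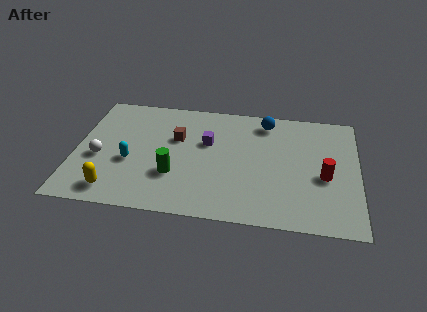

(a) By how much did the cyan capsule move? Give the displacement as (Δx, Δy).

(-1.6, 0.8)

The cyan capsule was at about (4.1, 2.4) and moved to about (2.5, 3.2).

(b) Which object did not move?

the red cylinder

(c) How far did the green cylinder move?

1.4

The green cylinder moved from about (5.9, 2.4) to (4.5, 2.6), a distance of √(1.4² + 0.2²) ≈ 1.4.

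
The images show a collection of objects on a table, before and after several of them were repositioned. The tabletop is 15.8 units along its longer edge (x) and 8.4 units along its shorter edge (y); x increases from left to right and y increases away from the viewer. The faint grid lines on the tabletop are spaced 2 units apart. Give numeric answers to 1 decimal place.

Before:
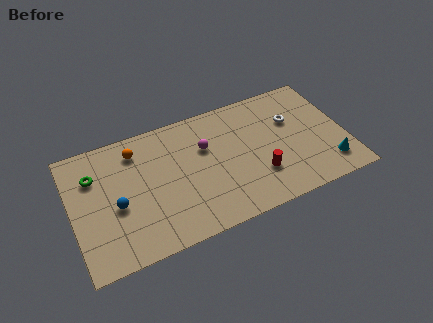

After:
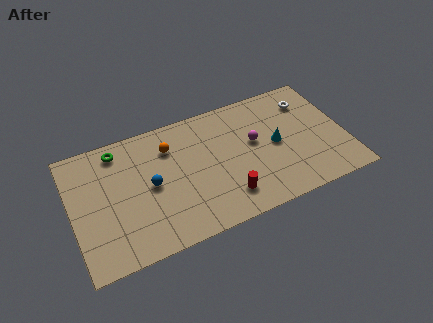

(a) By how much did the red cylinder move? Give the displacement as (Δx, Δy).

(-2.0, -0.7)

From the two frames, the red cylinder sits at roughly (10.6, 2.5) before and (8.6, 1.8) after.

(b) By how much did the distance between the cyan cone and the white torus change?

-1.0

Before: roughly 4.2 units apart; after: 3.2. That's 1.0 units closer together.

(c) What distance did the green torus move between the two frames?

1.9

The green torus moved from about (1.4, 6.0) to (2.9, 7.2), a distance of √(1.5² + 1.2²) ≈ 1.9.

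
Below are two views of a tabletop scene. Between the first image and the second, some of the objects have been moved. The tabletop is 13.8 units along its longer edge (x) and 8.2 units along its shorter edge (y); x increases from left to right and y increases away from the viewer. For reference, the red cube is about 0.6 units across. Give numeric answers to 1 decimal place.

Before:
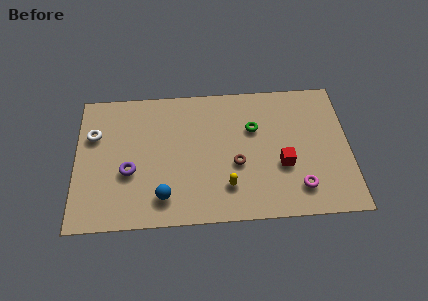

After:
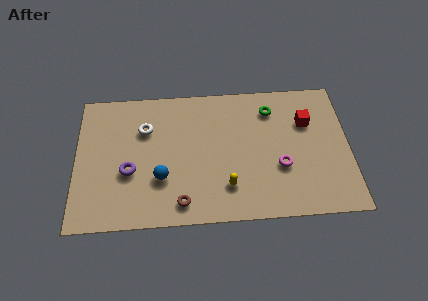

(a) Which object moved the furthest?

the brown torus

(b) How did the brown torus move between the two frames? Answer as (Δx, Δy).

(-2.8, -2.1)

The brown torus started near (8.1, 3.3) and ended near (5.3, 1.2).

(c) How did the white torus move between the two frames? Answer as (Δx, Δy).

(2.6, 0.2)

From the two frames, the white torus sits at roughly (0.9, 5.5) before and (3.5, 5.7) after.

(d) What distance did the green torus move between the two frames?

1.4

The green torus was near (9.0, 5.4) before and (9.9, 6.5) after, so it travelled √(0.9² + 1.1²) ≈ 1.4 units.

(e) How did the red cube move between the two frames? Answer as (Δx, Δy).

(1.3, 2.5)

The red cube started near (10.4, 3.1) and ended near (11.7, 5.6).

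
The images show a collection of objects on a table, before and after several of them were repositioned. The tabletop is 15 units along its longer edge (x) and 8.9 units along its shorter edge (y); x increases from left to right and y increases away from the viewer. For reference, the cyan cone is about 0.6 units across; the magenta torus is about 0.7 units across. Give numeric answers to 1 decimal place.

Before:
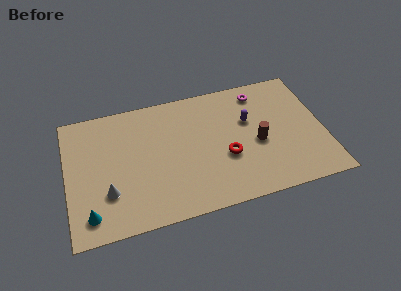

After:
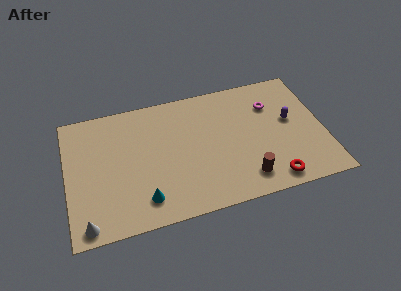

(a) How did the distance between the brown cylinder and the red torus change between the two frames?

-0.4

The distance was about 2.0 in the first image and 1.6 in the second, so they moved 0.4 units closer together.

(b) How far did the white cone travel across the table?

2.2

From (2.3, 2.7) to (1.0, 0.9), the white cone covered √(1.3² + 1.8²) ≈ 2.2 units.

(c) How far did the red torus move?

3.4

The red torus moved from about (9.2, 3.4) to (11.7, 1.1), a distance of √(2.5² + 2.3²) ≈ 3.4.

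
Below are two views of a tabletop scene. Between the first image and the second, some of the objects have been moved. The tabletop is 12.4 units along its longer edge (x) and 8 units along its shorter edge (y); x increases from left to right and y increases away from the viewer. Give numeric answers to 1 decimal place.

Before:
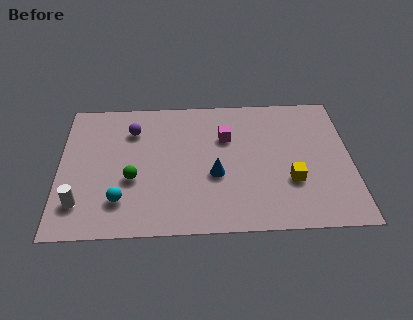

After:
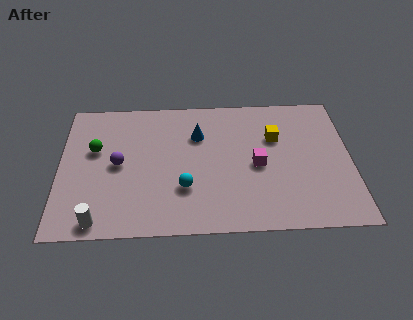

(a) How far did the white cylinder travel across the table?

1.3

The white cylinder moved from about (0.9, 1.8) to (1.7, 0.8), a distance of √(0.8² + 1.0²) ≈ 1.3.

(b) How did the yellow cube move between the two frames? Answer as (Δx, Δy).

(-0.6, 2.6)

From the two frames, the yellow cube sits at roughly (9.8, 2.7) before and (9.2, 5.3) after.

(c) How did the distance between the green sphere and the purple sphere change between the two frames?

-1.6

They were about 2.9 units apart before and 1.3 after — 1.6 units closer together.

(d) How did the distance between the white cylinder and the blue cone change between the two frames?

+0.5

They were about 5.9 units apart before and 6.4 after — 0.5 units further apart.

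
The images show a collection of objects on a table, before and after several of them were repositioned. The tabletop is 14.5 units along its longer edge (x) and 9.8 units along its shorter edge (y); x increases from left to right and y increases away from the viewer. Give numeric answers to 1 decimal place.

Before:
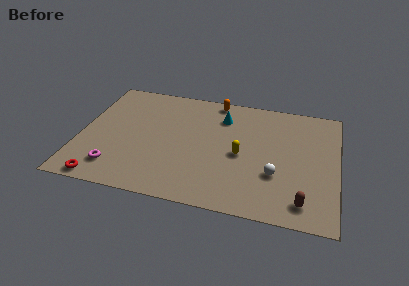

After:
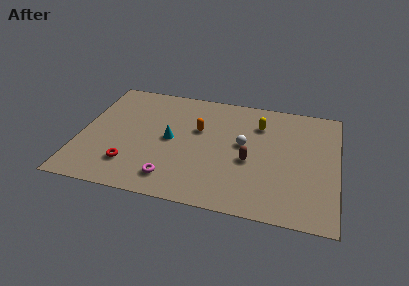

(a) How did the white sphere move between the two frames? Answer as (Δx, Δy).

(-1.9, 2.1)

From the two frames, the white sphere sits at roughly (11.1, 3.3) before and (9.2, 5.4) after.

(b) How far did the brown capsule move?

4.0

The brown capsule was near (12.7, 1.5) before and (9.6, 4.1) after, so it travelled √(3.1² + 2.6²) ≈ 4.0 units.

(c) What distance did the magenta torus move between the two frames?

3.2

The magenta torus moved from about (2.2, 1.9) to (5.4, 1.7), a distance of √(3.2² + 0.2²) ≈ 3.2.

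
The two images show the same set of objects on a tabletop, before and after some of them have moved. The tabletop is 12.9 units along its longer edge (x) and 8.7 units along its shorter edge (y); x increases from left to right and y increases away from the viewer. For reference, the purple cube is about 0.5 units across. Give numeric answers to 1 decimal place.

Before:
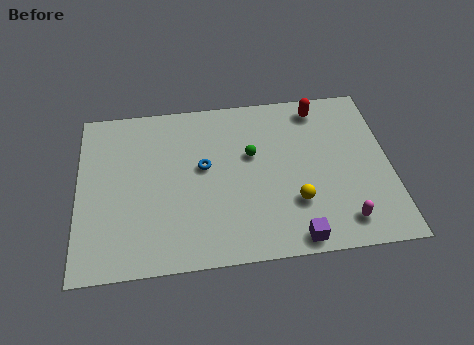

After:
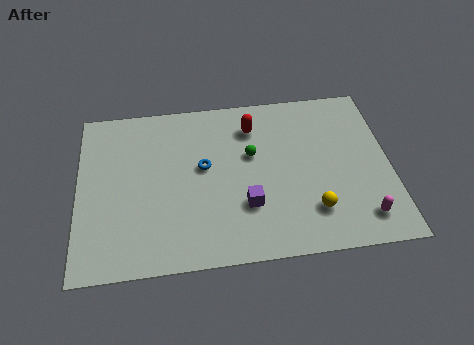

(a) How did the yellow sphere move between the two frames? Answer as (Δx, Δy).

(0.7, -0.5)

The yellow sphere was at about (8.9, 2.6) and moved to about (9.6, 2.1).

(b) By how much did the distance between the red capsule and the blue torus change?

-2.7

Before: roughly 5.5 units apart; after: 2.8. That's 2.7 units closer together.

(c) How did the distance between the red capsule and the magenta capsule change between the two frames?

+0.7

They were about 6.1 units apart before and 6.8 after — 0.7 units further apart.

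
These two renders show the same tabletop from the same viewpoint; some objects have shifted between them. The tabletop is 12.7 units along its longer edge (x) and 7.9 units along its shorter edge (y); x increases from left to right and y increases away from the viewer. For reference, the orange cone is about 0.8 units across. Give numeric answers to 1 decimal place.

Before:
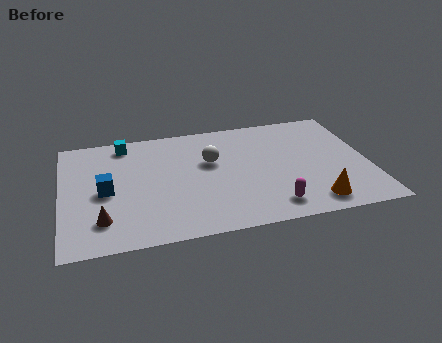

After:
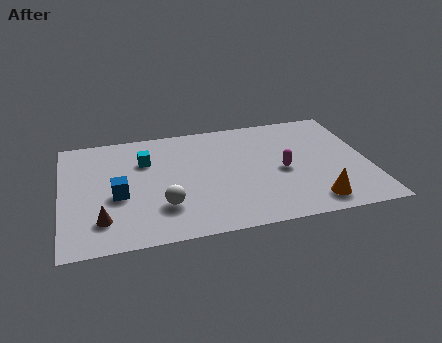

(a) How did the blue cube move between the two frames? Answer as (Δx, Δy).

(0.5, -0.4)

The blue cube was at about (1.8, 3.7) and moved to about (2.3, 3.3).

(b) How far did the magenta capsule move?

2.4

The magenta capsule was near (8.5, 1.3) before and (9.1, 3.6) after, so it travelled √(0.6² + 2.3²) ≈ 2.4 units.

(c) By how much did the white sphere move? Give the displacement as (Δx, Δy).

(-2.1, -2.7)

The white sphere started near (6.2, 4.9) and ended near (4.1, 2.2).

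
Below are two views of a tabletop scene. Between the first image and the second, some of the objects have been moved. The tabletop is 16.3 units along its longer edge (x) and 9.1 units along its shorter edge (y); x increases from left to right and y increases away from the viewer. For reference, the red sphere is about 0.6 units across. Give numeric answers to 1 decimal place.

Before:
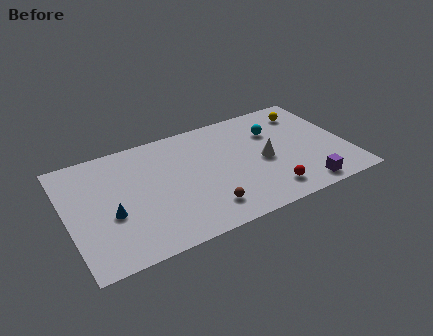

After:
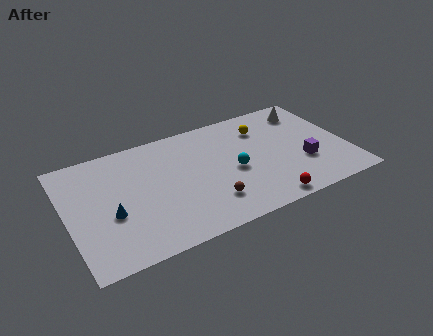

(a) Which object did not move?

the blue cone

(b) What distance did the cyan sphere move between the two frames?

3.5

The cyan sphere was near (12.3, 6.4) before and (9.6, 4.1) after, so it travelled √(2.7² + 2.3²) ≈ 3.5 units.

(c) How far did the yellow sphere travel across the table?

2.7

The yellow sphere was near (14.4, 7.3) before and (11.7, 6.9) after, so it travelled √(2.7² + 0.4²) ≈ 2.7 units.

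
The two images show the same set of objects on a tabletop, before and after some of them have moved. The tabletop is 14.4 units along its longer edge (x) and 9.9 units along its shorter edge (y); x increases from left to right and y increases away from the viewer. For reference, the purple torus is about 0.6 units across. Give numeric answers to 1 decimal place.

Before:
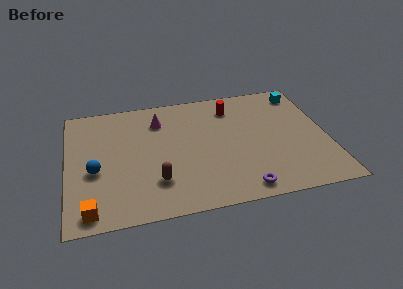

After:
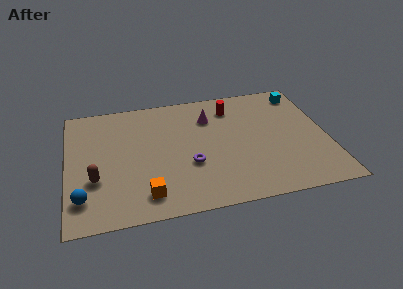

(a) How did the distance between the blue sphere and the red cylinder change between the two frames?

+1.6

Before: roughly 8.7 units apart; after: 10.3. That's 1.6 units further apart.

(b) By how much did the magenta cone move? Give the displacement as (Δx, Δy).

(2.8, -0.3)

From the two frames, the magenta cone sits at roughly (5.2, 7.6) before and (8.0, 7.3) after.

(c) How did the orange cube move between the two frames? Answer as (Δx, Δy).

(3.0, 0.6)

The orange cube started near (1.2, 1.1) and ended near (4.2, 1.7).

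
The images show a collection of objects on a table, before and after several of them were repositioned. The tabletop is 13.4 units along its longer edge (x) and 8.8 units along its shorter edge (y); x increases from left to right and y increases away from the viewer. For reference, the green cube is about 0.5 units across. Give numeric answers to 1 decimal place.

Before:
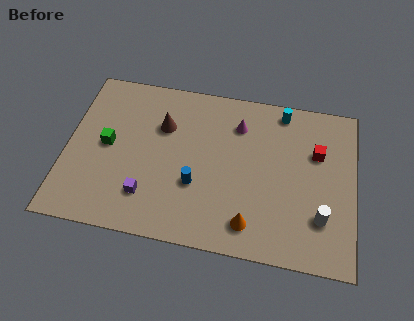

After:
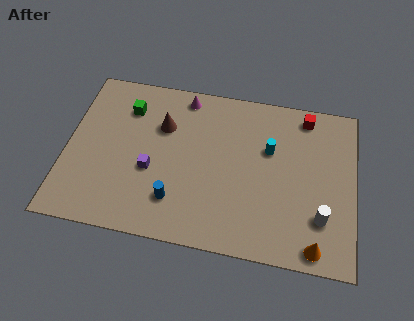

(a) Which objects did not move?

the brown cone and the white cylinder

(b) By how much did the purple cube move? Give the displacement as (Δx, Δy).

(0.1, 1.4)

The purple cube was at about (3.9, 2.1) and moved to about (4.0, 3.5).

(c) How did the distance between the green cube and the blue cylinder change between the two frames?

+0.8

They were about 4.4 units apart before and 5.2 after — 0.8 units further apart.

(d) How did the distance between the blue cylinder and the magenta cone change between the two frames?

+1.7

They were about 4.0 units apart before and 5.7 after — 1.7 units further apart.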